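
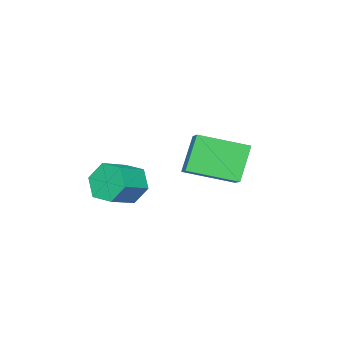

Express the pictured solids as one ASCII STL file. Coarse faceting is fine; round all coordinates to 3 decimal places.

solid 
facet normal -0.915 0.075 -0.397
outer loop
vertex -0.409 0.945 -4.106
vertex -0.751 0.448 -3.412
vertex -0.706 1.364 -3.342
endloop
endfacet
facet normal 0.243 0.887 -0.392
outer loop
vertex -0.409 0.945 -4.106
vertex -0.706 1.364 -3.342
vertex 0.753 0.85 -3.602
endloop
endfacet
facet normal 0.243 0.887 -0.392
outer loop
vertex 0.753 0.85 -3.602
vertex -0.706 1.364 -3.342
vertex 0.456 1.268 -2.839
endloop
endfacet
facet normal 0.915 -0.075 0.397
outer loop
vertex 0.753 0.85 -3.602
vertex 0.456 1.268 -2.839
vertex 0.411 0.352 -2.908
endloop
endfacet
facet normal -0.915 0.075 -0.397
outer loop
vertex -0.706 1.364 -3.342
vertex -0.751 0.448 -3.412
vertex -1.048 0.866 -2.648
endloop
endfacet
facet normal -0.157 0.837 0.523
outer loop
vertex -0.706 1.364 -3.342
vertex -1.048 0.866 -2.648
vertex 0.456 1.268 -2.839
endloop
endfacet
facet normal -0.158 0.838 0.522
outer loop
vertex 0.456 1.268 -2.839
vertex -1.048 0.866 -2.648
vertex 0.114 0.771 -2.145
endloop
endfacet
facet normal 0.915 -0.075 0.397
outer loop
vertex 0.456 1.268 -2.839
vertex 0.114 0.771 -2.145
vertex 0.411 0.352 -2.908
endloop
endfacet
facet normal -0.915 0.075 -0.397
outer loop
vertex -1.048 0.866 -2.648
vertex -0.751 0.448 -3.412
vertex -1.093 -0.05 -2.718
endloop
endfacet
facet normal -0.400 -0.050 0.915
outer loop
vertex -1.048 0.866 -2.648
vertex -1.093 -0.05 -2.718
vertex 0.114 0.771 -2.145
endloop
endfacet
facet normal -0.401 -0.049 0.915
outer loop
vertex 0.114 0.771 -2.145
vertex -1.093 -0.05 -2.718
vertex 0.069 -0.145 -2.214
endloop
endfacet
facet normal 0.915 -0.075 0.397
outer loop
vertex 0.114 0.771 -2.145
vertex 0.069 -0.145 -2.214
vertex 0.411 0.352 -2.908
endloop
endfacet
facet normal -0.915 0.075 -0.397
outer loop
vertex -1.093 -0.05 -2.718
vertex -0.751 0.448 -3.412
vertex -0.796 -0.468 -3.481
endloop
endfacet
facet normal -0.243 -0.888 0.392
outer loop
vertex -1.093 -0.05 -2.718
vertex -0.796 -0.468 -3.481
vertex 0.069 -0.145 -2.214
endloop
endfacet
facet normal -0.243 -0.887 0.392
outer loop
vertex 0.069 -0.145 -2.214
vertex -0.796 -0.468 -3.481
vertex 0.366 -0.564 -2.978
endloop
endfacet
facet normal 0.915 -0.075 0.397
outer loop
vertex 0.069 -0.145 -2.214
vertex 0.366 -0.564 -2.978
vertex 0.411 0.352 -2.908
endloop
endfacet
facet normal -0.915 0.075 -0.397
outer loop
vertex -0.796 -0.468 -3.481
vertex -0.751 0.448 -3.412
vertex -0.454 0.029 -4.175
endloop
endfacet
facet normal 0.157 -0.838 -0.523
outer loop
vertex -0.796 -0.468 -3.481
vertex -0.454 0.029 -4.175
vertex 0.366 -0.564 -2.978
endloop
endfacet
facet normal 0.158 -0.837 -0.523
outer loop
vertex 0.366 -0.564 -2.978
vertex -0.454 0.029 -4.175
vertex 0.708 -0.066 -3.672
endloop
endfacet
facet normal 0.915 -0.075 0.397
outer loop
vertex 0.366 -0.564 -2.978
vertex 0.708 -0.066 -3.672
vertex 0.411 0.352 -2.908
endloop
endfacet
facet normal -0.915 0.075 -0.397
outer loop
vertex -0.454 0.029 -4.175
vertex -0.751 0.448 -3.412
vertex -0.409 0.945 -4.106
endloop
endfacet
facet normal 0.400 0.049 -0.915
outer loop
vertex -0.454 0.029 -4.175
vertex -0.409 0.945 -4.106
vertex 0.708 -0.066 -3.672
endloop
endfacet
facet normal 0.401 0.050 -0.915
outer loop
vertex 0.708 -0.066 -3.672
vertex -0.409 0.945 -4.106
vertex 0.753 0.85 -3.602
endloop
endfacet
facet normal 0.915 -0.075 0.397
outer loop
vertex 0.708 -0.066 -3.672
vertex 0.753 0.85 -3.602
vertex 0.411 0.352 -2.908
endloop
endfacet
facet normal -0.593 0.758 -0.271
outer loop
vertex -5.395 2.232 -2.693
vertex -4.624 3.048 -2.099
vertex -4.47 2.429 -4.165
endloop
endfacet
facet normal -0.607 -0.642 -0.468
outer loop
vertex -3.236 0.852 -3.601
vertex -5.395 2.232 -2.693
vertex -4.47 2.429 -4.165
endloop
endfacet
facet normal -0.593 0.758 -0.271
outer loop
vertex -4.47 2.429 -4.165
vertex -4.624 3.048 -2.099
vertex -3.698 3.245 -3.572
endloop
endfacet
facet normal 0.528 0.112 -0.842
outer loop
vertex -3.698 3.245 -3.572
vertex -3.236 0.852 -3.601
vertex -4.47 2.429 -4.165
endloop
endfacet
facet normal -0.529 -0.113 0.841
outer loop
vertex -5.395 2.232 -2.693
vertex -3.39 1.471 -1.535
vertex -4.624 3.048 -2.099
endloop
endfacet
facet normal -0.607 -0.642 -0.468
outer loop
vertex -4.162 0.655 -2.128
vertex -5.395 2.232 -2.693
vertex -3.236 0.852 -3.601
endloop
endfacet
facet normal -0.528 -0.112 0.842
outer loop
vertex -4.162 0.655 -2.128
vertex -3.39 1.471 -1.535
vertex -5.395 2.232 -2.693
endloop
endfacet
facet normal 0.607 0.642 0.468
outer loop
vertex -4.624 3.048 -2.099
vertex -3.39 1.471 -1.535
vertex -3.698 3.245 -3.572
endloop
endfacet
facet normal 0.529 0.112 -0.841
outer loop
vertex -2.465 1.668 -3.007
vertex -3.236 0.852 -3.601
vertex -3.698 3.245 -3.572
endloop
endfacet
facet normal 0.607 0.642 0.468
outer loop
vertex -3.698 3.245 -3.572
vertex -3.39 1.471 -1.535
vertex -2.465 1.668 -3.007
endloop
endfacet
facet normal 0.593 -0.758 0.271
outer loop
vertex -2.465 1.668 -3.007
vertex -4.162 0.655 -2.128
vertex -3.236 0.852 -3.601
endloop
endfacet
facet normal 0.593 -0.758 0.271
outer loop
vertex -3.39 1.471 -1.535
vertex -4.162 0.655 -2.128
vertex -2.465 1.668 -3.007
endloop
endfacet

endsolid


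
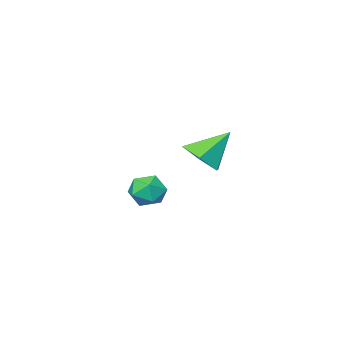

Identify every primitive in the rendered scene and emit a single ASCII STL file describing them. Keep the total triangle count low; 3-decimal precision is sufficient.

solid 
facet normal 0.633 -0.270 -0.725
outer loop
vertex -1.201 0.82 2.945
vertex -1.853 1.024 2.3
vertex -1.248 1.685 2.582
endloop
endfacet
facet normal 0.401 0.373 0.837
outer loop
vertex -1.201 0.82 2.945
vertex -1.248 1.685 2.582
vertex -2.867 1.456 3.46
endloop
endfacet
facet normal 0.633 -0.270 -0.726
outer loop
vertex -1.248 1.685 2.582
vertex -1.853 1.024 2.3
vertex -1.9 1.89 1.937
endloop
endfacet
facet normal 0.019 0.958 0.285
outer loop
vertex -1.248 1.685 2.582
vertex -1.9 1.89 1.937
vertex -2.867 1.456 3.46
endloop
endfacet
facet normal 0.634 -0.270 -0.725
outer loop
vertex -1.9 1.89 1.937
vertex -1.853 1.024 2.3
vertex -2.505 1.229 1.654
endloop
endfacet
facet normal -0.670 0.708 -0.223
outer loop
vertex -1.9 1.89 1.937
vertex -2.505 1.229 1.654
vertex -2.867 1.456 3.46
endloop
endfacet
facet normal 0.633 -0.270 -0.725
outer loop
vertex -2.505 1.229 1.654
vertex -1.853 1.024 2.3
vertex -2.459 0.363 2.017
endloop
endfacet
facet normal -0.976 -0.127 -0.180
outer loop
vertex -2.505 1.229 1.654
vertex -2.459 0.363 2.017
vertex -2.867 1.456 3.46
endloop
endfacet
facet normal 0.633 -0.270 -0.725
outer loop
vertex -2.459 0.363 2.017
vertex -1.853 1.024 2.3
vertex -1.807 0.158 2.663
endloop
endfacet
facet normal -0.593 -0.713 0.373
outer loop
vertex -2.459 0.363 2.017
vertex -1.807 0.158 2.663
vertex -2.867 1.456 3.46
endloop
endfacet
facet normal 0.633 -0.270 -0.725
outer loop
vertex -1.807 0.158 2.663
vertex -1.853 1.024 2.3
vertex -1.201 0.82 2.945
endloop
endfacet
facet normal 0.096 -0.463 0.881
outer loop
vertex -1.807 0.158 2.663
vertex -1.201 0.82 2.945
vertex -2.867 1.456 3.46
endloop
endfacet
facet normal -0.257 0.635 0.728
outer loop
vertex 1.785 3.84 2.441
vertex 1.861 3.302 2.937
vertex 2.435 3.729 2.767
endloop
endfacet
facet normal 0.070 0.979 0.194
outer loop
vertex 1.785 3.84 2.441
vertex 2.435 3.729 2.767
vertex 2.405 3.874 2.046
endloop
endfacet
facet normal -0.305 0.863 -0.404
outer loop
vertex 1.785 3.84 2.441
vertex 2.405 3.874 2.046
vertex 1.812 3.536 1.771
endloop
endfacet
facet normal -0.862 0.448 -0.238
outer loop
vertex 1.785 3.84 2.441
vertex 1.812 3.536 1.771
vertex 1.476 3.182 2.321
endloop
endfacet
facet normal -0.833 0.307 0.461
outer loop
vertex 1.785 3.84 2.441
vertex 1.476 3.182 2.321
vertex 1.861 3.302 2.937
endloop
endfacet
facet normal 0.716 0.690 0.109
outer loop
vertex 2.405 3.874 2.046
vertex 2.435 3.729 2.767
vertex 2.864 3.358 2.299
endloop
endfacet
facet normal 0.188 0.134 0.973
outer loop
vertex 2.435 3.729 2.767
vertex 1.861 3.302 2.937
vertex 2.528 3.004 2.849
endloop
endfacet
facet normal -0.742 -0.395 0.541
outer loop
vertex 1.861 3.302 2.937
vertex 1.476 3.182 2.321
vertex 1.935 2.666 2.574
endloop
endfacet
facet normal -0.789 -0.168 -0.590
outer loop
vertex 1.476 3.182 2.321
vertex 1.812 3.536 1.771
vertex 1.905 2.811 1.853
endloop
endfacet
facet normal 0.111 0.502 -0.857
outer loop
vertex 1.812 3.536 1.771
vertex 2.405 3.874 2.046
vertex 2.479 3.238 1.683
endloop
endfacet
facet normal 0.862 -0.448 0.238
outer loop
vertex 2.555 2.7 2.179
vertex 2.864 3.358 2.299
vertex 2.528 3.004 2.849
endloop
endfacet
facet normal 0.305 -0.863 0.404
outer loop
vertex 2.555 2.7 2.179
vertex 2.528 3.004 2.849
vertex 1.935 2.666 2.574
endloop
endfacet
facet normal -0.070 -0.979 -0.194
outer loop
vertex 2.555 2.7 2.179
vertex 1.935 2.666 2.574
vertex 1.905 2.811 1.853
endloop
endfacet
facet normal 0.257 -0.635 -0.728
outer loop
vertex 2.555 2.7 2.179
vertex 1.905 2.811 1.853
vertex 2.479 3.238 1.683
endloop
endfacet
facet normal 0.833 -0.307 -0.461
outer loop
vertex 2.555 2.7 2.179
vertex 2.479 3.238 1.683
vertex 2.864 3.358 2.299
endloop
endfacet
facet normal 0.789 0.168 0.590
outer loop
vertex 2.528 3.004 2.849
vertex 2.864 3.358 2.299
vertex 2.435 3.729 2.767
endloop
endfacet
facet normal -0.111 -0.502 0.857
outer loop
vertex 1.935 2.666 2.574
vertex 2.528 3.004 2.849
vertex 1.861 3.302 2.937
endloop
endfacet
facet normal -0.716 -0.690 -0.109
outer loop
vertex 1.905 2.811 1.853
vertex 1.935 2.666 2.574
vertex 1.476 3.182 2.321
endloop
endfacet
facet normal -0.188 -0.134 -0.973
outer loop
vertex 2.479 3.238 1.683
vertex 1.905 2.811 1.853
vertex 1.812 3.536 1.771
endloop
endfacet
facet normal 0.742 0.395 -0.541
outer loop
vertex 2.864 3.358 2.299
vertex 2.479 3.238 1.683
vertex 2.405 3.874 2.046
endloop
endfacet

endsolid


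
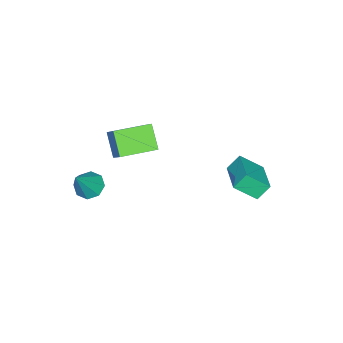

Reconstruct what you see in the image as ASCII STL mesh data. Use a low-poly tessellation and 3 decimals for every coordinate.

solid 
facet normal -0.494 0.424 0.759
outer loop
vertex -3.338 1.701 0.407
vertex -1.958 2.705 0.744
vertex -3.822 2.65 -0.439
endloop
endfacet
facet normal -0.793 -0.577 -0.194
outer loop
vertex -3.362 2.255 -1.144
vertex -3.338 1.701 0.407
vertex -3.822 2.65 -0.439
endloop
endfacet
facet normal -0.494 0.425 0.759
outer loop
vertex -3.822 2.65 -0.439
vertex -1.958 2.705 0.744
vertex -2.441 3.654 -0.102
endloop
endfacet
facet normal -0.355 0.697 -0.622
outer loop
vertex -2.441 3.654 -0.102
vertex -3.362 2.255 -1.144
vertex -3.822 2.65 -0.439
endloop
endfacet
facet normal 0.355 -0.697 0.623
outer loop
vertex -3.338 1.701 0.407
vertex -1.498 2.31 0.039
vertex -1.958 2.705 0.744
endloop
endfacet
facet normal -0.794 -0.577 -0.194
outer loop
vertex -2.879 1.306 -0.298
vertex -3.338 1.701 0.407
vertex -3.362 2.255 -1.144
endloop
endfacet
facet normal 0.355 -0.698 0.622
outer loop
vertex -2.879 1.306 -0.298
vertex -1.498 2.31 0.039
vertex -3.338 1.701 0.407
endloop
endfacet
facet normal 0.793 0.577 0.194
outer loop
vertex -1.958 2.705 0.744
vertex -1.498 2.31 0.039
vertex -2.441 3.654 -0.102
endloop
endfacet
facet normal -0.355 0.697 -0.622
outer loop
vertex -1.982 3.259 -0.807
vertex -3.362 2.255 -1.144
vertex -2.441 3.654 -0.102
endloop
endfacet
facet normal 0.794 0.577 0.193
outer loop
vertex -2.441 3.654 -0.102
vertex -1.498 2.31 0.039
vertex -1.982 3.259 -0.807
endloop
endfacet
facet normal 0.494 -0.425 -0.759
outer loop
vertex -1.982 3.259 -0.807
vertex -2.879 1.306 -0.298
vertex -3.362 2.255 -1.144
endloop
endfacet
facet normal 0.494 -0.425 -0.759
outer loop
vertex -1.498 2.31 0.039
vertex -2.879 1.306 -0.298
vertex -1.982 3.259 -0.807
endloop
endfacet
facet normal -0.487 -0.500 -0.716
outer loop
vertex 0.525 -2.801 3.435
vertex -0.687 -1.624 3.437
vertex 1.178 -2.127 2.52
endloop
endfacet
facet normal 0.718 -0.696 -0.001
outer loop
vertex 1.927 -1.356 3.623
vertex 0.525 -2.801 3.435
vertex 1.178 -2.127 2.52
endloop
endfacet
facet normal -0.487 -0.500 -0.716
outer loop
vertex 1.178 -2.127 2.52
vertex -0.687 -1.624 3.437
vertex -0.035 -0.95 2.523
endloop
endfacet
facet normal 0.498 0.515 -0.698
outer loop
vertex -0.035 -0.95 2.523
vertex 1.927 -1.356 3.623
vertex 1.178 -2.127 2.52
endloop
endfacet
facet normal -0.498 -0.514 0.698
outer loop
vertex 0.525 -2.801 3.435
vertex 0.062 -0.853 4.54
vertex -0.687 -1.624 3.437
endloop
endfacet
facet normal 0.718 -0.696 -0.001
outer loop
vertex 1.275 -2.03 4.537
vertex 0.525 -2.801 3.435
vertex 1.927 -1.356 3.623
endloop
endfacet
facet normal -0.497 -0.514 0.698
outer loop
vertex 1.275 -2.03 4.537
vertex 0.062 -0.853 4.54
vertex 0.525 -2.801 3.435
endloop
endfacet
facet normal -0.718 0.696 0.001
outer loop
vertex -0.687 -1.624 3.437
vertex 0.062 -0.853 4.54
vertex -0.035 -0.95 2.523
endloop
endfacet
facet normal 0.498 0.514 -0.698
outer loop
vertex 0.715 -0.179 3.625
vertex 1.927 -1.356 3.623
vertex -0.035 -0.95 2.523
endloop
endfacet
facet normal -0.718 0.697 0.001
outer loop
vertex -0.035 -0.95 2.523
vertex 0.062 -0.853 4.54
vertex 0.715 -0.179 3.625
endloop
endfacet
facet normal 0.487 0.500 0.716
outer loop
vertex 0.715 -0.179 3.625
vertex 1.275 -2.03 4.537
vertex 1.927 -1.356 3.623
endloop
endfacet
facet normal 0.487 0.500 0.716
outer loop
vertex 0.062 -0.853 4.54
vertex 1.275 -2.03 4.537
vertex 0.715 -0.179 3.625
endloop
endfacet
facet normal -0.565 0.029 -0.825
outer loop
vertex 2.962 -2.411 1.029
vertex 2.403 -2.635 1.404
vertex 2.675 -2.0 1.24
endloop
endfacet
facet normal 0.792 0.603 -0.098
outer loop
vertex 2.962 -2.411 1.029
vertex 2.675 -2.0 1.24
vertex 3.397 -2.685 2.856
endloop
endfacet
facet normal -0.564 0.029 -0.825
outer loop
vertex 2.675 -2.0 1.24
vertex 2.403 -2.635 1.404
vertex 2.228 -1.962 1.547
endloop
endfacet
facet normal 0.266 0.924 0.273
outer loop
vertex 2.675 -2.0 1.24
vertex 2.228 -1.962 1.547
vertex 3.397 -2.685 2.856
endloop
endfacet
facet normal -0.566 0.028 -0.824
outer loop
vertex 2.228 -1.962 1.547
vertex 2.403 -2.635 1.404
vertex 1.884 -2.318 1.771
endloop
endfacet
facet normal -0.298 0.698 0.651
outer loop
vertex 2.228 -1.962 1.547
vertex 1.884 -2.318 1.771
vertex 3.397 -2.685 2.856
endloop
endfacet
facet normal -0.566 0.028 -0.824
outer loop
vertex 1.884 -2.318 1.771
vertex 2.403 -2.635 1.404
vertex 1.844 -2.86 1.78
endloop
endfacet
facet normal -0.573 0.056 0.818
outer loop
vertex 1.884 -2.318 1.771
vertex 1.844 -2.86 1.78
vertex 3.397 -2.685 2.856
endloop
endfacet
facet normal -0.566 0.028 -0.824
outer loop
vertex 1.844 -2.86 1.78
vertex 2.403 -2.635 1.404
vertex 2.131 -3.27 1.569
endloop
endfacet
facet normal -0.396 -0.624 0.673
outer loop
vertex 1.844 -2.86 1.78
vertex 2.131 -3.27 1.569
vertex 3.397 -2.685 2.856
endloop
endfacet
facet normal -0.564 0.027 -0.825
outer loop
vertex 2.131 -3.27 1.569
vertex 2.403 -2.635 1.404
vertex 2.578 -3.308 1.262
endloop
endfacet
facet normal 0.128 -0.944 0.303
outer loop
vertex 2.131 -3.27 1.569
vertex 2.578 -3.308 1.262
vertex 3.397 -2.685 2.856
endloop
endfacet
facet normal -0.565 0.027 -0.825
outer loop
vertex 2.578 -3.308 1.262
vertex 2.403 -2.635 1.404
vertex 2.922 -2.952 1.038
endloop
endfacet
facet normal 0.693 -0.717 -0.076
outer loop
vertex 2.578 -3.308 1.262
vertex 2.922 -2.952 1.038
vertex 3.397 -2.685 2.856
endloop
endfacet
facet normal -0.565 0.028 -0.825
outer loop
vertex 2.922 -2.952 1.038
vertex 2.403 -2.635 1.404
vertex 2.962 -2.411 1.029
endloop
endfacet
facet normal 0.967 -0.076 -0.242
outer loop
vertex 2.922 -2.952 1.038
vertex 2.962 -2.411 1.029
vertex 3.397 -2.685 2.856
endloop
endfacet

endsolid


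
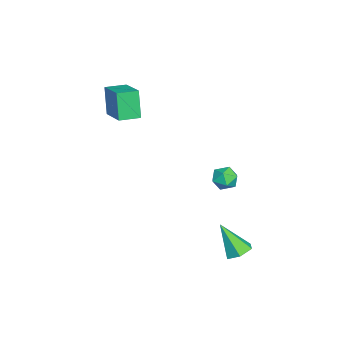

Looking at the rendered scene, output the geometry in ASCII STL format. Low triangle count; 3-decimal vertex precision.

solid 
facet normal 0.136 0.430 0.892
outer loop
vertex -2.637 3.887 -1.159
vertex -3.225 3.44 -0.854
vertex -2.472 3.173 -0.84
endloop
endfacet
facet normal 0.747 0.407 0.526
outer loop
vertex -2.637 3.887 -1.159
vertex -2.472 3.173 -0.84
vertex -2.117 3.398 -1.519
endloop
endfacet
facet normal 0.649 0.756 -0.089
outer loop
vertex -2.637 3.887 -1.159
vertex -2.117 3.398 -1.519
vertex -2.651 3.805 -1.953
endloop
endfacet
facet normal -0.025 0.994 -0.102
outer loop
vertex -2.637 3.887 -1.159
vertex -2.651 3.805 -1.953
vertex -3.336 3.83 -1.543
endloop
endfacet
facet normal -0.342 0.793 0.504
outer loop
vertex -2.637 3.887 -1.159
vertex -3.336 3.83 -1.543
vertex -3.225 3.44 -0.854
endloop
endfacet
facet normal 0.886 -0.276 0.372
outer loop
vertex -2.117 3.398 -1.519
vertex -2.472 3.173 -0.84
vertex -2.384 2.65 -1.437
endloop
endfacet
facet normal -0.103 -0.239 0.965
outer loop
vertex -2.472 3.173 -0.84
vertex -3.225 3.44 -0.854
vertex -3.069 2.675 -1.027
endloop
endfacet
facet normal -0.874 0.349 0.338
outer loop
vertex -3.225 3.44 -0.854
vertex -3.336 3.83 -1.543
vertex -3.603 3.082 -1.461
endloop
endfacet
facet normal -0.361 0.674 -0.644
outer loop
vertex -3.336 3.83 -1.543
vertex -2.651 3.805 -1.953
vertex -3.248 3.307 -2.14
endloop
endfacet
facet normal 0.727 0.289 -0.623
outer loop
vertex -2.651 3.805 -1.953
vertex -2.117 3.398 -1.519
vertex -2.495 3.04 -2.126
endloop
endfacet
facet normal 0.025 -0.994 0.102
outer loop
vertex -3.083 2.593 -1.821
vertex -2.384 2.65 -1.437
vertex -3.069 2.675 -1.027
endloop
endfacet
facet normal -0.649 -0.756 0.089
outer loop
vertex -3.083 2.593 -1.821
vertex -3.069 2.675 -1.027
vertex -3.603 3.082 -1.461
endloop
endfacet
facet normal -0.747 -0.407 -0.526
outer loop
vertex -3.083 2.593 -1.821
vertex -3.603 3.082 -1.461
vertex -3.248 3.307 -2.14
endloop
endfacet
facet normal -0.136 -0.430 -0.892
outer loop
vertex -3.083 2.593 -1.821
vertex -3.248 3.307 -2.14
vertex -2.495 3.04 -2.126
endloop
endfacet
facet normal 0.342 -0.793 -0.504
outer loop
vertex -3.083 2.593 -1.821
vertex -2.495 3.04 -2.126
vertex -2.384 2.65 -1.437
endloop
endfacet
facet normal 0.361 -0.674 0.644
outer loop
vertex -3.069 2.675 -1.027
vertex -2.384 2.65 -1.437
vertex -2.472 3.173 -0.84
endloop
endfacet
facet normal -0.727 -0.289 0.623
outer loop
vertex -3.603 3.082 -1.461
vertex -3.069 2.675 -1.027
vertex -3.225 3.44 -0.854
endloop
endfacet
facet normal -0.886 0.276 -0.372
outer loop
vertex -3.248 3.307 -2.14
vertex -3.603 3.082 -1.461
vertex -3.336 3.83 -1.543
endloop
endfacet
facet normal 0.103 0.239 -0.965
outer loop
vertex -2.495 3.04 -2.126
vertex -3.248 3.307 -2.14
vertex -2.651 3.805 -1.953
endloop
endfacet
facet normal 0.874 -0.349 -0.338
outer loop
vertex -2.384 2.65 -1.437
vertex -2.495 3.04 -2.126
vertex -2.117 3.398 -1.519
endloop
endfacet
facet normal -0.839 -0.432 -0.330
outer loop
vertex -3.699 -3.012 4.441
vertex -4.214 -1.963 4.376
vertex -3.143 -2.84 2.801
endloop
endfacet
facet normal 0.440 -0.896 0.055
outer loop
vertex -1.506 -1.997 3.444
vertex -3.699 -3.012 4.441
vertex -3.143 -2.84 2.801
endloop
endfacet
facet normal -0.839 -0.433 -0.330
outer loop
vertex -3.143 -2.84 2.801
vertex -4.214 -1.963 4.376
vertex -3.658 -1.792 2.736
endloop
endfacet
facet normal 0.319 0.099 -0.942
outer loop
vertex -3.658 -1.792 2.736
vertex -1.506 -1.997 3.444
vertex -3.143 -2.84 2.801
endloop
endfacet
facet normal -0.319 -0.098 0.942
outer loop
vertex -3.699 -3.012 4.441
vertex -2.577 -1.12 5.019
vertex -4.214 -1.963 4.376
endloop
endfacet
facet normal 0.440 -0.896 0.056
outer loop
vertex -2.062 -2.168 5.084
vertex -3.699 -3.012 4.441
vertex -1.506 -1.997 3.444
endloop
endfacet
facet normal -0.319 -0.099 0.942
outer loop
vertex -2.062 -2.168 5.084
vertex -2.577 -1.12 5.019
vertex -3.699 -3.012 4.441
endloop
endfacet
facet normal -0.440 0.896 -0.056
outer loop
vertex -4.214 -1.963 4.376
vertex -2.577 -1.12 5.019
vertex -3.658 -1.792 2.736
endloop
endfacet
facet normal 0.319 0.098 -0.942
outer loop
vertex -2.021 -0.948 3.379
vertex -1.506 -1.997 3.444
vertex -3.658 -1.792 2.736
endloop
endfacet
facet normal -0.440 0.896 -0.055
outer loop
vertex -3.658 -1.792 2.736
vertex -2.577 -1.12 5.019
vertex -2.021 -0.948 3.379
endloop
endfacet
facet normal 0.839 0.432 0.330
outer loop
vertex -2.021 -0.948 3.379
vertex -2.062 -2.168 5.084
vertex -1.506 -1.997 3.444
endloop
endfacet
facet normal 0.839 0.433 0.330
outer loop
vertex -2.577 -1.12 5.019
vertex -2.062 -2.168 5.084
vertex -2.021 -0.948 3.379
endloop
endfacet
facet normal 0.184 0.494 -0.850
outer loop
vertex 4.077 4.539 -2.083
vertex 3.348 4.43 -2.304
vertex 3.537 5.056 -1.899
endloop
endfacet
facet normal 0.592 0.361 0.721
outer loop
vertex 4.077 4.539 -2.083
vertex 3.537 5.056 -1.899
vertex 2.992 3.47 -0.656
endloop
endfacet
facet normal 0.184 0.494 -0.850
outer loop
vertex 3.537 5.056 -1.899
vertex 3.348 4.43 -2.304
vertex 2.808 4.947 -2.12
endloop
endfacet
facet normal -0.308 0.650 0.695
outer loop
vertex 3.537 5.056 -1.899
vertex 2.808 4.947 -2.12
vertex 2.992 3.47 -0.656
endloop
endfacet
facet normal 0.183 0.494 -0.850
outer loop
vertex 2.808 4.947 -2.12
vertex 3.348 4.43 -2.304
vertex 2.618 4.32 -2.525
endloop
endfacet
facet normal -0.959 0.129 0.251
outer loop
vertex 2.808 4.947 -2.12
vertex 2.618 4.32 -2.525
vertex 2.992 3.47 -0.656
endloop
endfacet
facet normal 0.183 0.495 -0.850
outer loop
vertex 2.618 4.32 -2.525
vertex 3.348 4.43 -2.304
vertex 3.158 3.803 -2.71
endloop
endfacet
facet normal -0.711 -0.683 -0.168
outer loop
vertex 2.618 4.32 -2.525
vertex 3.158 3.803 -2.71
vertex 2.992 3.47 -0.656
endloop
endfacet
facet normal 0.183 0.495 -0.850
outer loop
vertex 3.158 3.803 -2.71
vertex 3.348 4.43 -2.304
vertex 3.888 3.913 -2.489
endloop
endfacet
facet normal 0.189 -0.972 -0.142
outer loop
vertex 3.158 3.803 -2.71
vertex 3.888 3.913 -2.489
vertex 2.992 3.47 -0.656
endloop
endfacet
facet normal 0.183 0.495 -0.849
outer loop
vertex 3.888 3.913 -2.489
vertex 3.348 4.43 -2.304
vertex 4.077 4.539 -2.083
endloop
endfacet
facet normal 0.841 -0.450 0.302
outer loop
vertex 3.888 3.913 -2.489
vertex 4.077 4.539 -2.083
vertex 2.992 3.47 -0.656
endloop
endfacet

endsolid


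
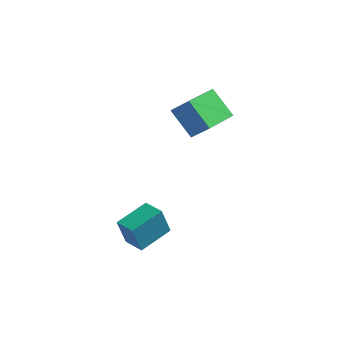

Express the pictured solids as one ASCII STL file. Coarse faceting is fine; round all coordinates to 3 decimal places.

solid 
facet normal -0.858 0.498 -0.122
outer loop
vertex 1.269 -2.123 -0.93
vertex 2.11 -0.568 -0.497
vertex 1.614 -1.894 -2.424
endloop
endfacet
facet normal -0.462 -0.854 -0.238
outer loop
vertex 2.61 -2.472 -2.283
vertex 1.269 -2.123 -0.93
vertex 1.614 -1.894 -2.424
endloop
endfacet
facet normal -0.858 0.498 -0.122
outer loop
vertex 1.614 -1.894 -2.424
vertex 2.11 -0.568 -0.497
vertex 2.455 -0.339 -1.991
endloop
endfacet
facet normal 0.222 0.148 -0.964
outer loop
vertex 2.455 -0.339 -1.991
vertex 2.61 -2.472 -2.283
vertex 1.614 -1.894 -2.424
endloop
endfacet
facet normal -0.222 -0.148 0.964
outer loop
vertex 1.269 -2.123 -0.93
vertex 3.106 -1.146 -0.356
vertex 2.11 -0.568 -0.497
endloop
endfacet
facet normal -0.462 -0.854 -0.238
outer loop
vertex 2.265 -2.701 -0.789
vertex 1.269 -2.123 -0.93
vertex 2.61 -2.472 -2.283
endloop
endfacet
facet normal -0.222 -0.148 0.964
outer loop
vertex 2.265 -2.701 -0.789
vertex 3.106 -1.146 -0.356
vertex 1.269 -2.123 -0.93
endloop
endfacet
facet normal 0.462 0.854 0.238
outer loop
vertex 2.11 -0.568 -0.497
vertex 3.106 -1.146 -0.356
vertex 2.455 -0.339 -1.991
endloop
endfacet
facet normal 0.222 0.148 -0.964
outer loop
vertex 3.451 -0.917 -1.85
vertex 2.61 -2.472 -2.283
vertex 2.455 -0.339 -1.991
endloop
endfacet
facet normal 0.462 0.854 0.238
outer loop
vertex 2.455 -0.339 -1.991
vertex 3.106 -1.146 -0.356
vertex 3.451 -0.917 -1.85
endloop
endfacet
facet normal 0.858 -0.498 0.122
outer loop
vertex 3.451 -0.917 -1.85
vertex 2.265 -2.701 -0.789
vertex 2.61 -2.472 -2.283
endloop
endfacet
facet normal 0.858 -0.498 0.122
outer loop
vertex 3.106 -1.146 -0.356
vertex 2.265 -2.701 -0.789
vertex 3.451 -0.917 -1.85
endloop
endfacet
facet normal -0.708 0.034 -0.706
outer loop
vertex 1.991 3.103 3.45
vertex 2.478 5.15 3.059
vertex 3.215 2.573 2.197
endloop
endfacet
facet normal -0.227 -0.957 0.183
outer loop
vertex 4.142 2.53 3.121
vertex 1.991 3.103 3.45
vertex 3.215 2.573 2.197
endloop
endfacet
facet normal -0.708 0.033 -0.705
outer loop
vertex 3.215 2.573 2.197
vertex 2.478 5.15 3.059
vertex 3.701 4.62 1.806
endloop
endfacet
facet normal 0.669 -0.290 -0.685
outer loop
vertex 3.701 4.62 1.806
vertex 4.142 2.53 3.121
vertex 3.215 2.573 2.197
endloop
endfacet
facet normal -0.669 0.290 0.685
outer loop
vertex 1.991 3.103 3.45
vertex 3.405 5.107 3.983
vertex 2.478 5.15 3.059
endloop
endfacet
facet normal -0.227 -0.957 0.183
outer loop
vertex 2.919 3.06 4.374
vertex 1.991 3.103 3.45
vertex 4.142 2.53 3.121
endloop
endfacet
facet normal -0.669 0.290 0.685
outer loop
vertex 2.919 3.06 4.374
vertex 3.405 5.107 3.983
vertex 1.991 3.103 3.45
endloop
endfacet
facet normal 0.227 0.957 -0.183
outer loop
vertex 2.478 5.15 3.059
vertex 3.405 5.107 3.983
vertex 3.701 4.62 1.806
endloop
endfacet
facet normal 0.669 -0.290 -0.685
outer loop
vertex 4.629 4.577 2.73
vertex 4.142 2.53 3.121
vertex 3.701 4.62 1.806
endloop
endfacet
facet normal 0.227 0.957 -0.183
outer loop
vertex 3.701 4.62 1.806
vertex 3.405 5.107 3.983
vertex 4.629 4.577 2.73
endloop
endfacet
facet normal 0.708 -0.034 0.705
outer loop
vertex 4.629 4.577 2.73
vertex 2.919 3.06 4.374
vertex 4.142 2.53 3.121
endloop
endfacet
facet normal 0.708 -0.033 0.706
outer loop
vertex 3.405 5.107 3.983
vertex 2.919 3.06 4.374
vertex 4.629 4.577 2.73
endloop
endfacet

endsolid


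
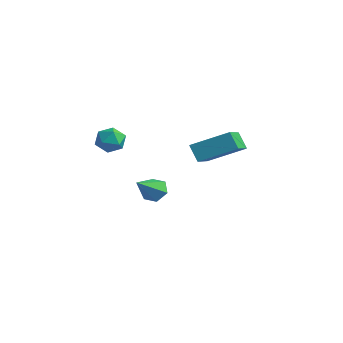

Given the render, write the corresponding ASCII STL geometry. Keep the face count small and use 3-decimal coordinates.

solid 
facet normal -0.168 0.774 -0.611
outer loop
vertex -2.391 1.046 -3.225
vertex -2.824 1.302 -2.782
vertex -2.176 1.467 -2.751
endloop
endfacet
facet normal 0.933 -0.336 -0.125
outer loop
vertex -2.391 1.046 -3.225
vertex -2.176 1.467 -2.751
vertex -2.556 0.058 -1.798
endloop
endfacet
facet normal -0.168 0.773 -0.612
outer loop
vertex -2.176 1.467 -2.751
vertex -2.824 1.302 -2.782
vertex -2.609 1.724 -2.308
endloop
endfacet
facet normal 0.758 0.213 0.617
outer loop
vertex -2.176 1.467 -2.751
vertex -2.609 1.724 -2.308
vertex -2.556 0.058 -1.798
endloop
endfacet
facet normal -0.167 0.773 -0.612
outer loop
vertex -2.609 1.724 -2.308
vertex -2.824 1.302 -2.782
vertex -3.257 1.559 -2.34
endloop
endfacet
facet normal -0.120 0.287 0.950
outer loop
vertex -2.609 1.724 -2.308
vertex -3.257 1.559 -2.34
vertex -2.556 0.058 -1.798
endloop
endfacet
facet normal -0.165 0.774 -0.612
outer loop
vertex -3.257 1.559 -2.34
vertex -2.824 1.302 -2.782
vertex -3.473 1.138 -2.814
endloop
endfacet
facet normal -0.820 -0.188 0.541
outer loop
vertex -3.257 1.559 -2.34
vertex -3.473 1.138 -2.814
vertex -2.556 0.058 -1.798
endloop
endfacet
facet normal -0.166 0.774 -0.611
outer loop
vertex -3.473 1.138 -2.814
vertex -2.824 1.302 -2.782
vertex -3.04 0.881 -3.257
endloop
endfacet
facet normal -0.644 -0.737 -0.202
outer loop
vertex -3.473 1.138 -2.814
vertex -3.04 0.881 -3.257
vertex -2.556 0.058 -1.798
endloop
endfacet
facet normal -0.167 0.774 -0.610
outer loop
vertex -3.04 0.881 -3.257
vertex -2.824 1.302 -2.782
vertex -2.391 1.046 -3.225
endloop
endfacet
facet normal 0.233 -0.812 -0.535
outer loop
vertex -3.04 0.881 -3.257
vertex -2.391 1.046 -3.225
vertex -2.556 0.058 -1.798
endloop
endfacet
facet normal -0.545 0.731 -0.412
outer loop
vertex 0.12 1.235 1.035
vertex 1.189 2.45 1.777
vertex 0.653 1.217 0.298
endloop
endfacet
facet normal -0.600 -0.682 -0.417
outer loop
vertex 1.851 -0.39 1.203
vertex 0.12 1.235 1.035
vertex 0.653 1.217 0.298
endloop
endfacet
facet normal -0.545 0.730 -0.411
outer loop
vertex 0.653 1.217 0.298
vertex 1.189 2.45 1.777
vertex 1.721 2.432 1.04
endloop
endfacet
facet normal 0.586 -0.020 -0.810
outer loop
vertex 1.721 2.432 1.04
vertex 1.851 -0.39 1.203
vertex 0.653 1.217 0.298
endloop
endfacet
facet normal -0.585 0.020 0.811
outer loop
vertex 0.12 1.235 1.035
vertex 2.387 0.843 2.682
vertex 1.189 2.45 1.777
endloop
endfacet
facet normal -0.600 -0.683 -0.417
outer loop
vertex 1.319 -0.372 1.94
vertex 0.12 1.235 1.035
vertex 1.851 -0.39 1.203
endloop
endfacet
facet normal -0.585 0.020 0.810
outer loop
vertex 1.319 -0.372 1.94
vertex 2.387 0.843 2.682
vertex 0.12 1.235 1.035
endloop
endfacet
facet normal 0.601 0.682 0.417
outer loop
vertex 1.189 2.45 1.777
vertex 2.387 0.843 2.682
vertex 1.721 2.432 1.04
endloop
endfacet
facet normal 0.585 -0.020 -0.811
outer loop
vertex 2.92 0.825 1.945
vertex 1.851 -0.39 1.203
vertex 1.721 2.432 1.04
endloop
endfacet
facet normal 0.600 0.683 0.417
outer loop
vertex 1.721 2.432 1.04
vertex 2.387 0.843 2.682
vertex 2.92 0.825 1.945
endloop
endfacet
facet normal 0.545 -0.731 0.411
outer loop
vertex 2.92 0.825 1.945
vertex 1.319 -0.372 1.94
vertex 1.851 -0.39 1.203
endloop
endfacet
facet normal 0.545 -0.730 0.412
outer loop
vertex 2.387 0.843 2.682
vertex 1.319 -0.372 1.94
vertex 2.92 0.825 1.945
endloop
endfacet
facet normal -0.066 0.924 0.376
outer loop
vertex -3.604 -0.026 0.546
vertex -3.633 -0.305 1.226
vertex -2.983 -0.136 0.925
endloop
endfacet
facet normal 0.306 0.923 -0.234
outer loop
vertex -3.604 -0.026 0.546
vertex -2.983 -0.136 0.925
vertex -3.013 -0.307 0.21
endloop
endfacet
facet normal -0.112 0.656 -0.746
outer loop
vertex -3.604 -0.026 0.546
vertex -3.013 -0.307 0.21
vertex -3.681 -0.582 0.069
endloop
endfacet
facet normal -0.743 0.492 -0.454
outer loop
vertex -3.604 -0.026 0.546
vertex -3.681 -0.582 0.069
vertex -4.064 -0.581 0.697
endloop
endfacet
facet normal -0.715 0.657 0.239
outer loop
vertex -3.604 -0.026 0.546
vertex -4.064 -0.581 0.697
vertex -3.633 -0.305 1.226
endloop
endfacet
facet normal 0.862 0.484 -0.152
outer loop
vertex -3.013 -0.307 0.21
vertex -2.983 -0.136 0.925
vertex -2.676 -0.759 0.683
endloop
endfacet
facet normal 0.260 0.486 0.834
outer loop
vertex -2.983 -0.136 0.925
vertex -3.633 -0.305 1.226
vertex -3.059 -0.758 1.311
endloop
endfacet
facet normal -0.788 0.055 0.613
outer loop
vertex -3.633 -0.305 1.226
vertex -4.064 -0.581 0.697
vertex -3.727 -1.033 1.17
endloop
endfacet
facet normal -0.834 -0.214 -0.508
outer loop
vertex -4.064 -0.581 0.697
vertex -3.681 -0.582 0.069
vertex -3.757 -1.204 0.455
endloop
endfacet
facet normal 0.186 0.051 -0.981
outer loop
vertex -3.681 -0.582 0.069
vertex -3.013 -0.307 0.21
vertex -3.107 -1.035 0.154
endloop
endfacet
facet normal 0.743 -0.492 0.454
outer loop
vertex -3.136 -1.314 0.834
vertex -2.676 -0.759 0.683
vertex -3.059 -0.758 1.311
endloop
endfacet
facet normal 0.112 -0.656 0.746
outer loop
vertex -3.136 -1.314 0.834
vertex -3.059 -0.758 1.311
vertex -3.727 -1.033 1.17
endloop
endfacet
facet normal -0.306 -0.923 0.234
outer loop
vertex -3.136 -1.314 0.834
vertex -3.727 -1.033 1.17
vertex -3.757 -1.204 0.455
endloop
endfacet
facet normal 0.066 -0.924 -0.376
outer loop
vertex -3.136 -1.314 0.834
vertex -3.757 -1.204 0.455
vertex -3.107 -1.035 0.154
endloop
endfacet
facet normal 0.715 -0.657 -0.239
outer loop
vertex -3.136 -1.314 0.834
vertex -3.107 -1.035 0.154
vertex -2.676 -0.759 0.683
endloop
endfacet
facet normal 0.834 0.214 0.508
outer loop
vertex -3.059 -0.758 1.311
vertex -2.676 -0.759 0.683
vertex -2.983 -0.136 0.925
endloop
endfacet
facet normal -0.186 -0.051 0.981
outer loop
vertex -3.727 -1.033 1.17
vertex -3.059 -0.758 1.311
vertex -3.633 -0.305 1.226
endloop
endfacet
facet normal -0.862 -0.484 0.152
outer loop
vertex -3.757 -1.204 0.455
vertex -3.727 -1.033 1.17
vertex -4.064 -0.581 0.697
endloop
endfacet
facet normal -0.260 -0.486 -0.834
outer loop
vertex -3.107 -1.035 0.154
vertex -3.757 -1.204 0.455
vertex -3.681 -0.582 0.069
endloop
endfacet
facet normal 0.788 -0.055 -0.613
outer loop
vertex -2.676 -0.759 0.683
vertex -3.107 -1.035 0.154
vertex -3.013 -0.307 0.21
endloop
endfacet

endsolid


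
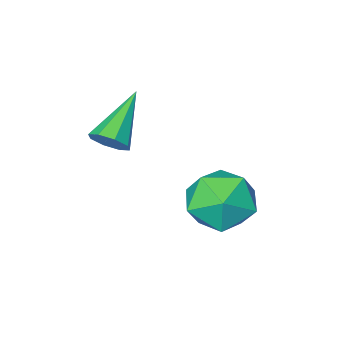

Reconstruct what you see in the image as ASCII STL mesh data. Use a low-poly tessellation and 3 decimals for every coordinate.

solid 
facet normal -0.222 0.791 0.571
outer loop
vertex 1.512 2.246 1.904
vertex 1.5 1.536 2.883
vertex 2.527 2.074 2.538
endloop
endfacet
facet normal 0.164 0.986 0.005
outer loop
vertex 1.512 2.246 1.904
vertex 2.527 2.074 2.538
vertex 2.562 2.074 1.33
endloop
endfacet
facet normal -0.190 0.790 -0.583
outer loop
vertex 1.512 2.246 1.904
vertex 2.562 2.074 1.33
vertex 1.557 1.535 0.927
endloop
endfacet
facet normal -0.795 0.472 -0.380
outer loop
vertex 1.512 2.246 1.904
vertex 1.557 1.535 0.927
vertex 0.901 1.203 1.887
endloop
endfacet
facet normal -0.816 0.473 0.333
outer loop
vertex 1.512 2.246 1.904
vertex 0.901 1.203 1.887
vertex 1.5 1.536 2.883
endloop
endfacet
facet normal 0.780 0.625 0.023
outer loop
vertex 2.562 2.074 1.33
vertex 2.527 2.074 2.538
vertex 3.199 1.257 1.953
endloop
endfacet
facet normal 0.154 0.309 0.939
outer loop
vertex 2.527 2.074 2.538
vertex 1.5 1.536 2.883
vertex 2.543 0.925 2.913
endloop
endfacet
facet normal -0.807 -0.206 0.554
outer loop
vertex 1.5 1.536 2.883
vertex 0.901 1.203 1.887
vertex 1.538 0.386 2.51
endloop
endfacet
facet normal -0.773 -0.206 -0.600
outer loop
vertex 0.901 1.203 1.887
vertex 1.557 1.535 0.927
vertex 1.573 0.386 1.302
endloop
endfacet
facet normal 0.207 0.308 -0.929
outer loop
vertex 1.557 1.535 0.927
vertex 2.562 2.074 1.33
vertex 2.6 0.924 0.957
endloop
endfacet
facet normal 0.795 -0.472 0.380
outer loop
vertex 2.588 0.214 1.936
vertex 3.199 1.257 1.953
vertex 2.543 0.925 2.913
endloop
endfacet
facet normal 0.190 -0.790 0.583
outer loop
vertex 2.588 0.214 1.936
vertex 2.543 0.925 2.913
vertex 1.538 0.386 2.51
endloop
endfacet
facet normal -0.164 -0.986 -0.005
outer loop
vertex 2.588 0.214 1.936
vertex 1.538 0.386 2.51
vertex 1.573 0.386 1.302
endloop
endfacet
facet normal 0.222 -0.791 -0.571
outer loop
vertex 2.588 0.214 1.936
vertex 1.573 0.386 1.302
vertex 2.6 0.924 0.957
endloop
endfacet
facet normal 0.816 -0.473 -0.333
outer loop
vertex 2.588 0.214 1.936
vertex 2.6 0.924 0.957
vertex 3.199 1.257 1.953
endloop
endfacet
facet normal 0.773 0.206 0.600
outer loop
vertex 2.543 0.925 2.913
vertex 3.199 1.257 1.953
vertex 2.527 2.074 2.538
endloop
endfacet
facet normal -0.207 -0.308 0.929
outer loop
vertex 1.538 0.386 2.51
vertex 2.543 0.925 2.913
vertex 1.5 1.536 2.883
endloop
endfacet
facet normal -0.780 -0.625 -0.023
outer loop
vertex 1.573 0.386 1.302
vertex 1.538 0.386 2.51
vertex 0.901 1.203 1.887
endloop
endfacet
facet normal -0.154 -0.309 -0.939
outer loop
vertex 2.6 0.924 0.957
vertex 1.573 0.386 1.302
vertex 1.557 1.535 0.927
endloop
endfacet
facet normal 0.807 0.206 -0.554
outer loop
vertex 3.199 1.257 1.953
vertex 2.6 0.924 0.957
vertex 2.562 2.074 1.33
endloop
endfacet
facet normal 0.690 0.423 -0.587
outer loop
vertex 4.515 -2.034 3.662
vertex 4.037 -1.677 3.357
vertex 4.432 -1.582 3.89
endloop
endfacet
facet normal 0.476 -0.325 0.817
outer loop
vertex 4.515 -2.034 3.662
vertex 4.432 -1.582 3.89
vertex 2.623 -2.543 4.563
endloop
endfacet
facet normal 0.691 0.422 -0.587
outer loop
vertex 4.432 -1.582 3.89
vertex 4.037 -1.677 3.357
vertex 4.118 -1.185 3.806
endloop
endfacet
facet normal 0.170 0.331 0.928
outer loop
vertex 4.432 -1.582 3.89
vertex 4.118 -1.185 3.806
vertex 2.623 -2.543 4.563
endloop
endfacet
facet normal 0.690 0.423 -0.588
outer loop
vertex 4.118 -1.185 3.806
vertex 4.037 -1.677 3.357
vertex 3.756 -1.077 3.459
endloop
endfacet
facet normal -0.355 0.722 0.594
outer loop
vertex 4.118 -1.185 3.806
vertex 3.756 -1.077 3.459
vertex 2.623 -2.543 4.563
endloop
endfacet
facet normal 0.690 0.423 -0.588
outer loop
vertex 3.756 -1.077 3.459
vertex 4.037 -1.677 3.357
vertex 3.559 -1.32 3.053
endloop
endfacet
facet normal -0.787 0.617 0.012
outer loop
vertex 3.756 -1.077 3.459
vertex 3.559 -1.32 3.053
vertex 2.623 -2.543 4.563
endloop
endfacet
facet normal 0.690 0.423 -0.588
outer loop
vertex 3.559 -1.32 3.053
vertex 4.037 -1.677 3.357
vertex 3.642 -1.772 2.825
endloop
endfacet
facet normal -0.875 0.080 -0.477
outer loop
vertex 3.559 -1.32 3.053
vertex 3.642 -1.772 2.825
vertex 2.623 -2.543 4.563
endloop
endfacet
facet normal 0.690 0.422 -0.588
outer loop
vertex 3.642 -1.772 2.825
vertex 4.037 -1.677 3.357
vertex 3.956 -2.168 2.909
endloop
endfacet
facet normal -0.568 -0.575 -0.588
outer loop
vertex 3.642 -1.772 2.825
vertex 3.956 -2.168 2.909
vertex 2.623 -2.543 4.563
endloop
endfacet
facet normal 0.690 0.423 -0.588
outer loop
vertex 3.956 -2.168 2.909
vertex 4.037 -1.677 3.357
vertex 4.318 -2.276 3.256
endloop
endfacet
facet normal -0.044 -0.966 -0.255
outer loop
vertex 3.956 -2.168 2.909
vertex 4.318 -2.276 3.256
vertex 2.623 -2.543 4.563
endloop
endfacet
facet normal 0.690 0.423 -0.587
outer loop
vertex 4.318 -2.276 3.256
vertex 4.037 -1.677 3.357
vertex 4.515 -2.034 3.662
endloop
endfacet
facet normal 0.387 -0.862 0.326
outer loop
vertex 4.318 -2.276 3.256
vertex 4.515 -2.034 3.662
vertex 2.623 -2.543 4.563
endloop
endfacet

endsolid


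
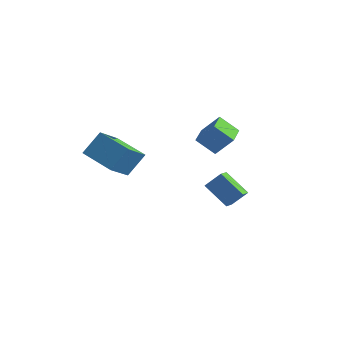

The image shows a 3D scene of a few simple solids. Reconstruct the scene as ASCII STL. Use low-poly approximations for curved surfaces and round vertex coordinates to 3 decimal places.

solid 
facet normal -0.658 -0.365 0.659
outer loop
vertex 0.422 2.94 2.391
vertex -0.313 4.361 2.445
vertex -0.527 2.495 1.196
endloop
endfacet
facet normal 0.459 -0.888 -0.034
outer loop
vertex 0.453 3.039 0.215
vertex 0.422 2.94 2.391
vertex -0.527 2.495 1.196
endloop
endfacet
facet normal -0.658 -0.365 0.659
outer loop
vertex -0.527 2.495 1.196
vertex -0.313 4.361 2.445
vertex -1.262 3.915 1.25
endloop
endfacet
facet normal -0.597 -0.280 -0.752
outer loop
vertex -1.262 3.915 1.25
vertex 0.453 3.039 0.215
vertex -0.527 2.495 1.196
endloop
endfacet
facet normal 0.597 0.280 0.752
outer loop
vertex 0.422 2.94 2.391
vertex 0.667 4.905 1.464
vertex -0.313 4.361 2.445
endloop
endfacet
facet normal 0.460 -0.887 -0.034
outer loop
vertex 1.402 3.485 1.41
vertex 0.422 2.94 2.391
vertex 0.453 3.039 0.215
endloop
endfacet
facet normal 0.597 0.280 0.752
outer loop
vertex 1.402 3.485 1.41
vertex 0.667 4.905 1.464
vertex 0.422 2.94 2.391
endloop
endfacet
facet normal -0.459 0.888 0.033
outer loop
vertex -0.313 4.361 2.445
vertex 0.667 4.905 1.464
vertex -1.262 3.915 1.25
endloop
endfacet
facet normal -0.597 -0.280 -0.752
outer loop
vertex -0.282 4.46 0.269
vertex 0.453 3.039 0.215
vertex -1.262 3.915 1.25
endloop
endfacet
facet normal -0.459 0.888 0.034
outer loop
vertex -1.262 3.915 1.25
vertex 0.667 4.905 1.464
vertex -0.282 4.46 0.269
endloop
endfacet
facet normal 0.658 0.365 -0.659
outer loop
vertex -0.282 4.46 0.269
vertex 1.402 3.485 1.41
vertex 0.453 3.039 0.215
endloop
endfacet
facet normal 0.658 0.366 -0.659
outer loop
vertex 0.667 4.905 1.464
vertex 1.402 3.485 1.41
vertex -0.282 4.46 0.269
endloop
endfacet
facet normal -0.783 -0.049 0.620
outer loop
vertex 1.416 2.344 -0.802
vertex 1.172 3.142 -1.047
vertex 0.688 1.827 -1.761
endloop
endfacet
facet normal 0.280 -0.918 0.282
outer loop
vertex 2.168 1.918 -2.933
vertex 1.416 2.344 -0.802
vertex 0.688 1.827 -1.761
endloop
endfacet
facet normal -0.783 -0.049 0.620
outer loop
vertex 0.688 1.827 -1.761
vertex 1.172 3.142 -1.047
vertex 0.444 2.626 -2.006
endloop
endfacet
facet normal -0.556 -0.394 -0.732
outer loop
vertex 0.444 2.626 -2.006
vertex 2.168 1.918 -2.933
vertex 0.688 1.827 -1.761
endloop
endfacet
facet normal 0.555 0.395 0.732
outer loop
vertex 1.416 2.344 -0.802
vertex 2.652 3.233 -2.219
vertex 1.172 3.142 -1.047
endloop
endfacet
facet normal 0.279 -0.918 0.282
outer loop
vertex 2.896 2.434 -1.974
vertex 1.416 2.344 -0.802
vertex 2.168 1.918 -2.933
endloop
endfacet
facet normal 0.556 0.394 0.732
outer loop
vertex 2.896 2.434 -1.974
vertex 2.652 3.233 -2.219
vertex 1.416 2.344 -0.802
endloop
endfacet
facet normal -0.280 0.918 -0.282
outer loop
vertex 1.172 3.142 -1.047
vertex 2.652 3.233 -2.219
vertex 0.444 2.626 -2.006
endloop
endfacet
facet normal -0.556 -0.395 -0.732
outer loop
vertex 1.924 2.716 -3.178
vertex 2.168 1.918 -2.933
vertex 0.444 2.626 -2.006
endloop
endfacet
facet normal -0.280 0.918 -0.283
outer loop
vertex 0.444 2.626 -2.006
vertex 2.652 3.233 -2.219
vertex 1.924 2.716 -3.178
endloop
endfacet
facet normal 0.783 0.049 -0.620
outer loop
vertex 1.924 2.716 -3.178
vertex 2.896 2.434 -1.974
vertex 2.168 1.918 -2.933
endloop
endfacet
facet normal 0.783 0.049 -0.620
outer loop
vertex 2.652 3.233 -2.219
vertex 2.896 2.434 -1.974
vertex 1.924 2.716 -3.178
endloop
endfacet
facet normal -0.962 0.047 0.270
outer loop
vertex -2.454 -3.227 3.236
vertex -2.677 -1.615 2.161
vertex -2.878 -4.181 1.895
endloop
endfacet
facet normal 0.115 -0.826 0.552
outer loop
vertex -0.763 -4.285 1.299
vertex -2.454 -3.227 3.236
vertex -2.878 -4.181 1.895
endloop
endfacet
facet normal -0.961 0.047 0.271
outer loop
vertex -2.878 -4.181 1.895
vertex -2.677 -1.615 2.161
vertex -3.102 -2.57 0.819
endloop
endfacet
facet normal -0.250 -0.562 -0.789
outer loop
vertex -3.102 -2.57 0.819
vertex -0.763 -4.285 1.299
vertex -2.878 -4.181 1.895
endloop
endfacet
facet normal 0.250 0.561 0.789
outer loop
vertex -2.454 -3.227 3.236
vertex -0.562 -1.719 1.565
vertex -2.677 -1.615 2.161
endloop
endfacet
facet normal 0.115 -0.826 0.552
outer loop
vertex -0.338 -3.33 2.641
vertex -2.454 -3.227 3.236
vertex -0.763 -4.285 1.299
endloop
endfacet
facet normal 0.249 0.562 0.789
outer loop
vertex -0.338 -3.33 2.641
vertex -0.562 -1.719 1.565
vertex -2.454 -3.227 3.236
endloop
endfacet
facet normal -0.115 0.826 -0.552
outer loop
vertex -2.677 -1.615 2.161
vertex -0.562 -1.719 1.565
vertex -3.102 -2.57 0.819
endloop
endfacet
facet normal -0.249 -0.561 -0.789
outer loop
vertex -0.986 -2.673 0.224
vertex -0.763 -4.285 1.299
vertex -3.102 -2.57 0.819
endloop
endfacet
facet normal -0.115 0.826 -0.551
outer loop
vertex -3.102 -2.57 0.819
vertex -0.562 -1.719 1.565
vertex -0.986 -2.673 0.224
endloop
endfacet
facet normal 0.961 -0.048 -0.271
outer loop
vertex -0.986 -2.673 0.224
vertex -0.338 -3.33 2.641
vertex -0.763 -4.285 1.299
endloop
endfacet
facet normal 0.962 -0.047 -0.271
outer loop
vertex -0.562 -1.719 1.565
vertex -0.338 -3.33 2.641
vertex -0.986 -2.673 0.224
endloop
endfacet

endsolid


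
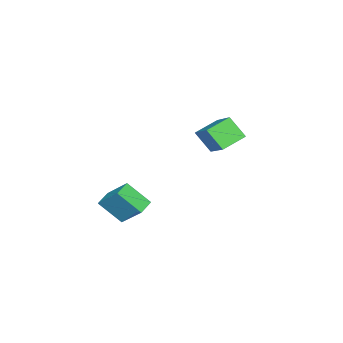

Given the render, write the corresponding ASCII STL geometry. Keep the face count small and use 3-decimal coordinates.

solid 
facet normal -0.575 -0.591 -0.566
outer loop
vertex 1.046 2.294 2.342
vertex 0.025 2.858 2.791
vertex 1.1 3.13 1.414
endloop
endfacet
facet normal 0.817 -0.451 -0.359
outer loop
vertex 2.335 4.402 2.629
vertex 1.046 2.294 2.342
vertex 1.1 3.13 1.414
endloop
endfacet
facet normal -0.574 -0.592 -0.565
outer loop
vertex 1.1 3.13 1.414
vertex 0.025 2.858 2.791
vertex 0.078 3.693 1.862
endloop
endfacet
facet normal 0.043 0.668 -0.743
outer loop
vertex 0.078 3.693 1.862
vertex 2.335 4.402 2.629
vertex 1.1 3.13 1.414
endloop
endfacet
facet normal -0.042 -0.668 0.743
outer loop
vertex 1.046 2.294 2.342
vertex 1.26 4.13 4.006
vertex 0.025 2.858 2.791
endloop
endfacet
facet normal 0.817 -0.451 -0.359
outer loop
vertex 2.282 3.567 3.558
vertex 1.046 2.294 2.342
vertex 2.335 4.402 2.629
endloop
endfacet
facet normal -0.043 -0.668 0.743
outer loop
vertex 2.282 3.567 3.558
vertex 1.26 4.13 4.006
vertex 1.046 2.294 2.342
endloop
endfacet
facet normal -0.817 0.451 0.359
outer loop
vertex 0.025 2.858 2.791
vertex 1.26 4.13 4.006
vertex 0.078 3.693 1.862
endloop
endfacet
facet normal 0.042 0.668 -0.743
outer loop
vertex 1.314 4.966 3.078
vertex 2.335 4.402 2.629
vertex 0.078 3.693 1.862
endloop
endfacet
facet normal -0.817 0.451 0.359
outer loop
vertex 0.078 3.693 1.862
vertex 1.26 4.13 4.006
vertex 1.314 4.966 3.078
endloop
endfacet
facet normal 0.575 0.592 0.565
outer loop
vertex 1.314 4.966 3.078
vertex 2.282 3.567 3.558
vertex 2.335 4.402 2.629
endloop
endfacet
facet normal 0.574 0.591 0.566
outer loop
vertex 1.26 4.13 4.006
vertex 2.282 3.567 3.558
vertex 1.314 4.966 3.078
endloop
endfacet
facet normal -0.978 -0.012 0.210
outer loop
vertex 2.269 -1.543 -2.218
vertex 2.516 -0.35 -1.004
vertex 2.033 -0.44 -3.253
endloop
endfacet
facet normal -0.144 -0.693 -0.706
outer loop
vertex 2.884 -0.43 -3.436
vertex 2.269 -1.543 -2.218
vertex 2.033 -0.44 -3.253
endloop
endfacet
facet normal -0.978 -0.012 0.210
outer loop
vertex 2.033 -0.44 -3.253
vertex 2.516 -0.35 -1.004
vertex 2.28 0.752 -2.039
endloop
endfacet
facet normal -0.154 0.721 -0.676
outer loop
vertex 2.28 0.752 -2.039
vertex 2.884 -0.43 -3.436
vertex 2.033 -0.44 -3.253
endloop
endfacet
facet normal 0.154 -0.720 0.676
outer loop
vertex 2.269 -1.543 -2.218
vertex 3.367 -0.34 -1.187
vertex 2.516 -0.35 -1.004
endloop
endfacet
facet normal -0.143 -0.694 -0.706
outer loop
vertex 3.12 -1.532 -2.401
vertex 2.269 -1.543 -2.218
vertex 2.884 -0.43 -3.436
endloop
endfacet
facet normal 0.155 -0.721 0.676
outer loop
vertex 3.12 -1.532 -2.401
vertex 3.367 -0.34 -1.187
vertex 2.269 -1.543 -2.218
endloop
endfacet
facet normal 0.144 0.694 0.706
outer loop
vertex 2.516 -0.35 -1.004
vertex 3.367 -0.34 -1.187
vertex 2.28 0.752 -2.039
endloop
endfacet
facet normal -0.155 0.720 -0.676
outer loop
vertex 3.131 0.763 -2.222
vertex 2.884 -0.43 -3.436
vertex 2.28 0.752 -2.039
endloop
endfacet
facet normal 0.143 0.693 0.706
outer loop
vertex 2.28 0.752 -2.039
vertex 3.367 -0.34 -1.187
vertex 3.131 0.763 -2.222
endloop
endfacet
facet normal 0.978 0.012 -0.210
outer loop
vertex 3.131 0.763 -2.222
vertex 3.12 -1.532 -2.401
vertex 2.884 -0.43 -3.436
endloop
endfacet
facet normal 0.978 0.012 -0.210
outer loop
vertex 3.367 -0.34 -1.187
vertex 3.12 -1.532 -2.401
vertex 3.131 0.763 -2.222
endloop
endfacet

endsolid


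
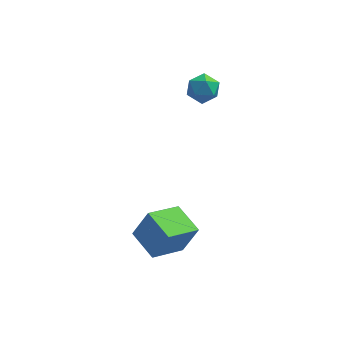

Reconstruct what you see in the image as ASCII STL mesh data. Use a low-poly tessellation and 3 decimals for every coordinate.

solid 
facet normal -0.570 0.798 0.195
outer loop
vertex -0.114 -0.812 -1.814
vertex 1.043 0.176 -2.478
vertex -0.732 -0.942 -3.086
endloop
endfacet
facet normal -0.697 -0.595 0.400
outer loop
vertex 0.077 -2.076 -3.362
vertex -0.114 -0.812 -1.814
vertex -0.732 -0.942 -3.086
endloop
endfacet
facet normal -0.570 0.799 0.195
outer loop
vertex -0.732 -0.942 -3.086
vertex 1.043 0.176 -2.478
vertex 0.425 0.045 -3.75
endloop
endfacet
facet normal -0.435 -0.092 -0.896
outer loop
vertex 0.425 0.045 -3.75
vertex 0.077 -2.076 -3.362
vertex -0.732 -0.942 -3.086
endloop
endfacet
facet normal 0.435 0.092 0.896
outer loop
vertex -0.114 -0.812 -1.814
vertex 1.852 -0.958 -2.754
vertex 1.043 0.176 -2.478
endloop
endfacet
facet normal -0.697 -0.595 0.400
outer loop
vertex 0.695 -1.945 -2.09
vertex -0.114 -0.812 -1.814
vertex 0.077 -2.076 -3.362
endloop
endfacet
facet normal 0.435 0.092 0.896
outer loop
vertex 0.695 -1.945 -2.09
vertex 1.852 -0.958 -2.754
vertex -0.114 -0.812 -1.814
endloop
endfacet
facet normal 0.697 0.595 -0.400
outer loop
vertex 1.043 0.176 -2.478
vertex 1.852 -0.958 -2.754
vertex 0.425 0.045 -3.75
endloop
endfacet
facet normal -0.435 -0.092 -0.896
outer loop
vertex 1.234 -1.088 -4.026
vertex 0.077 -2.076 -3.362
vertex 0.425 0.045 -3.75
endloop
endfacet
facet normal 0.697 0.595 -0.400
outer loop
vertex 0.425 0.045 -3.75
vertex 1.852 -0.958 -2.754
vertex 1.234 -1.088 -4.026
endloop
endfacet
facet normal 0.570 -0.798 -0.195
outer loop
vertex 1.234 -1.088 -4.026
vertex 0.695 -1.945 -2.09
vertex 0.077 -2.076 -3.362
endloop
endfacet
facet normal 0.569 -0.799 -0.195
outer loop
vertex 1.852 -0.958 -2.754
vertex 0.695 -1.945 -2.09
vertex 1.234 -1.088 -4.026
endloop
endfacet
facet normal -0.245 0.244 0.938
outer loop
vertex 1.997 4.057 2.334
vertex 1.406 3.603 2.298
vertex 2.063 3.342 2.537
endloop
endfacet
facet normal 0.461 0.282 0.842
outer loop
vertex 1.997 4.057 2.334
vertex 2.063 3.342 2.537
vertex 2.601 3.667 2.134
endloop
endfacet
facet normal 0.586 0.746 0.315
outer loop
vertex 1.997 4.057 2.334
vertex 2.601 3.667 2.134
vertex 2.276 4.129 1.645
endloop
endfacet
facet normal -0.042 0.995 0.087
outer loop
vertex 1.997 4.057 2.334
vertex 2.276 4.129 1.645
vertex 1.537 4.089 1.747
endloop
endfacet
facet normal -0.555 0.685 0.472
outer loop
vertex 1.997 4.057 2.334
vertex 1.537 4.089 1.747
vertex 1.406 3.603 2.298
endloop
endfacet
facet normal 0.689 -0.361 0.628
outer loop
vertex 2.601 3.667 2.134
vertex 2.063 3.342 2.537
vertex 2.383 2.971 1.973
endloop
endfacet
facet normal -0.453 -0.421 0.786
outer loop
vertex 2.063 3.342 2.537
vertex 1.406 3.603 2.298
vertex 1.644 2.931 2.075
endloop
endfacet
facet normal -0.956 0.292 0.031
outer loop
vertex 1.406 3.603 2.298
vertex 1.537 4.089 1.747
vertex 1.319 3.393 1.586
endloop
endfacet
facet normal -0.125 0.795 -0.594
outer loop
vertex 1.537 4.089 1.747
vertex 2.276 4.129 1.645
vertex 1.857 3.718 1.183
endloop
endfacet
facet normal 0.893 0.391 -0.224
outer loop
vertex 2.276 4.129 1.645
vertex 2.601 3.667 2.134
vertex 2.514 3.457 1.422
endloop
endfacet
facet normal 0.042 -0.995 -0.087
outer loop
vertex 1.923 3.003 1.386
vertex 2.383 2.971 1.973
vertex 1.644 2.931 2.075
endloop
endfacet
facet normal -0.586 -0.746 -0.315
outer loop
vertex 1.923 3.003 1.386
vertex 1.644 2.931 2.075
vertex 1.319 3.393 1.586
endloop
endfacet
facet normal -0.461 -0.282 -0.842
outer loop
vertex 1.923 3.003 1.386
vertex 1.319 3.393 1.586
vertex 1.857 3.718 1.183
endloop
endfacet
facet normal 0.245 -0.244 -0.938
outer loop
vertex 1.923 3.003 1.386
vertex 1.857 3.718 1.183
vertex 2.514 3.457 1.422
endloop
endfacet
facet normal 0.555 -0.685 -0.472
outer loop
vertex 1.923 3.003 1.386
vertex 2.514 3.457 1.422
vertex 2.383 2.971 1.973
endloop
endfacet
facet normal 0.125 -0.795 0.594
outer loop
vertex 1.644 2.931 2.075
vertex 2.383 2.971 1.973
vertex 2.063 3.342 2.537
endloop
endfacet
facet normal -0.893 -0.391 0.224
outer loop
vertex 1.319 3.393 1.586
vertex 1.644 2.931 2.075
vertex 1.406 3.603 2.298
endloop
endfacet
facet normal -0.689 0.361 -0.628
outer loop
vertex 1.857 3.718 1.183
vertex 1.319 3.393 1.586
vertex 1.537 4.089 1.747
endloop
endfacet
facet normal 0.453 0.421 -0.786
outer loop
vertex 2.514 3.457 1.422
vertex 1.857 3.718 1.183
vertex 2.276 4.129 1.645
endloop
endfacet
facet normal 0.956 -0.292 -0.031
outer loop
vertex 2.383 2.971 1.973
vertex 2.514 3.457 1.422
vertex 2.601 3.667 2.134
endloop
endfacet

endsolid


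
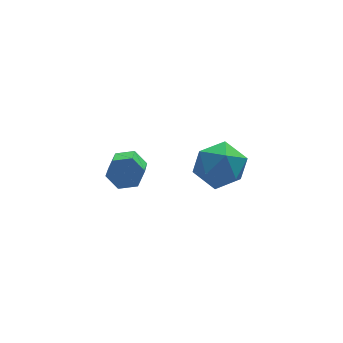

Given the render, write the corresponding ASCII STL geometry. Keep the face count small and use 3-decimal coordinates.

solid 
facet normal 0.295 0.829 -0.475
outer loop
vertex -3.24 0.44 0.331
vertex -3.482 0.279 -0.1
vertex -3.737 0.569 0.248
endloop
endfacet
facet normal -0.015 0.501 0.865
outer loop
vertex -3.24 0.44 0.331
vertex -3.737 0.569 0.248
vertex -3.537 -0.398 0.811
endloop
endfacet
facet normal -0.015 0.501 0.865
outer loop
vertex -3.537 -0.398 0.811
vertex -3.737 0.569 0.248
vertex -4.034 -0.269 0.728
endloop
endfacet
facet normal -0.295 -0.829 0.475
outer loop
vertex -3.537 -0.398 0.811
vertex -4.034 -0.269 0.728
vertex -3.778 -0.559 0.38
endloop
endfacet
facet normal 0.293 0.829 -0.476
outer loop
vertex -3.737 0.569 0.248
vertex -3.482 0.279 -0.1
vertex -3.979 0.407 -0.183
endloop
endfacet
facet normal -0.835 0.465 0.294
outer loop
vertex -3.737 0.569 0.248
vertex -3.979 0.407 -0.183
vertex -4.034 -0.269 0.728
endloop
endfacet
facet normal -0.836 0.463 0.293
outer loop
vertex -4.034 -0.269 0.728
vertex -3.979 0.407 -0.183
vertex -4.275 -0.431 0.297
endloop
endfacet
facet normal -0.293 -0.829 0.476
outer loop
vertex -4.034 -0.269 0.728
vertex -4.275 -0.431 0.297
vertex -3.778 -0.559 0.38
endloop
endfacet
facet normal 0.293 0.830 -0.474
outer loop
vertex -3.979 0.407 -0.183
vertex -3.482 0.279 -0.1
vertex -3.723 0.118 -0.531
endloop
endfacet
facet normal -0.820 -0.038 -0.572
outer loop
vertex -3.979 0.407 -0.183
vertex -3.723 0.118 -0.531
vertex -4.275 -0.431 0.297
endloop
endfacet
facet normal -0.820 -0.036 -0.571
outer loop
vertex -4.275 -0.431 0.297
vertex -3.723 0.118 -0.531
vertex -4.02 -0.72 -0.051
endloop
endfacet
facet normal -0.293 -0.830 0.475
outer loop
vertex -4.275 -0.431 0.297
vertex -4.02 -0.72 -0.051
vertex -3.778 -0.559 0.38
endloop
endfacet
facet normal 0.295 0.829 -0.475
outer loop
vertex -3.723 0.118 -0.531
vertex -3.482 0.279 -0.1
vertex -3.226 -0.011 -0.448
endloop
endfacet
facet normal 0.015 -0.501 -0.865
outer loop
vertex -3.723 0.118 -0.531
vertex -3.226 -0.011 -0.448
vertex -4.02 -0.72 -0.051
endloop
endfacet
facet normal 0.015 -0.501 -0.865
outer loop
vertex -4.02 -0.72 -0.051
vertex -3.226 -0.011 -0.448
vertex -3.523 -0.849 0.032
endloop
endfacet
facet normal -0.295 -0.829 0.475
outer loop
vertex -4.02 -0.72 -0.051
vertex -3.523 -0.849 0.032
vertex -3.778 -0.559 0.38
endloop
endfacet
facet normal 0.293 0.829 -0.476
outer loop
vertex -3.226 -0.011 -0.448
vertex -3.482 0.279 -0.1
vertex -2.985 0.151 -0.017
endloop
endfacet
facet normal 0.836 -0.464 -0.293
outer loop
vertex -3.226 -0.011 -0.448
vertex -2.985 0.151 -0.017
vertex -3.523 -0.849 0.032
endloop
endfacet
facet normal 0.835 -0.464 -0.295
outer loop
vertex -3.523 -0.849 0.032
vertex -2.985 0.151 -0.017
vertex -3.281 -0.687 0.463
endloop
endfacet
facet normal -0.293 -0.829 0.476
outer loop
vertex -3.523 -0.849 0.032
vertex -3.281 -0.687 0.463
vertex -3.778 -0.559 0.38
endloop
endfacet
facet normal 0.293 0.830 -0.475
outer loop
vertex -2.985 0.151 -0.017
vertex -3.482 0.279 -0.1
vertex -3.24 0.44 0.331
endloop
endfacet
facet normal 0.820 0.037 0.570
outer loop
vertex -2.985 0.151 -0.017
vertex -3.24 0.44 0.331
vertex -3.281 -0.687 0.463
endloop
endfacet
facet normal 0.819 0.037 0.572
outer loop
vertex -3.281 -0.687 0.463
vertex -3.24 0.44 0.331
vertex -3.537 -0.398 0.811
endloop
endfacet
facet normal -0.293 -0.830 0.474
outer loop
vertex -3.281 -0.687 0.463
vertex -3.537 -0.398 0.811
vertex -3.778 -0.559 0.38
endloop
endfacet
facet normal -0.558 -0.339 0.757
outer loop
vertex -1.007 1.785 -1.391
vertex -1.059 1.024 -1.77
vertex -0.423 1.187 -1.228
endloop
endfacet
facet normal -0.105 0.165 0.981
outer loop
vertex -1.007 1.785 -1.391
vertex -0.423 1.187 -1.228
vertex -0.183 1.996 -1.338
endloop
endfacet
facet normal -0.233 0.759 0.608
outer loop
vertex -1.007 1.785 -1.391
vertex -0.183 1.996 -1.338
vertex -0.671 2.335 -1.949
endloop
endfacet
facet normal -0.767 0.624 0.153
outer loop
vertex -1.007 1.785 -1.391
vertex -0.671 2.335 -1.949
vertex -1.213 1.734 -2.215
endloop
endfacet
facet normal -0.968 -0.056 0.245
outer loop
vertex -1.007 1.785 -1.391
vertex -1.213 1.734 -2.215
vertex -1.059 1.024 -1.77
endloop
endfacet
facet normal 0.558 -0.053 0.828
outer loop
vertex -0.183 1.996 -1.338
vertex -0.423 1.187 -1.228
vertex 0.273 1.366 -1.685
endloop
endfacet
facet normal -0.177 -0.866 0.468
outer loop
vertex -0.423 1.187 -1.228
vertex -1.059 1.024 -1.77
vertex -0.269 0.765 -1.951
endloop
endfacet
facet normal -0.839 -0.408 -0.361
outer loop
vertex -1.059 1.024 -1.77
vertex -1.213 1.734 -2.215
vertex -0.757 1.104 -2.562
endloop
endfacet
facet normal -0.513 0.689 -0.512
outer loop
vertex -1.213 1.734 -2.215
vertex -0.671 2.335 -1.949
vertex -0.517 1.913 -2.672
endloop
endfacet
facet normal 0.350 0.909 0.225
outer loop
vertex -0.671 2.335 -1.949
vertex -0.183 1.996 -1.338
vertex 0.119 2.076 -2.13
endloop
endfacet
facet normal 0.767 -0.624 -0.153
outer loop
vertex 0.067 1.315 -2.509
vertex 0.273 1.366 -1.685
vertex -0.269 0.765 -1.951
endloop
endfacet
facet normal 0.233 -0.759 -0.608
outer loop
vertex 0.067 1.315 -2.509
vertex -0.269 0.765 -1.951
vertex -0.757 1.104 -2.562
endloop
endfacet
facet normal 0.105 -0.165 -0.981
outer loop
vertex 0.067 1.315 -2.509
vertex -0.757 1.104 -2.562
vertex -0.517 1.913 -2.672
endloop
endfacet
facet normal 0.558 0.339 -0.757
outer loop
vertex 0.067 1.315 -2.509
vertex -0.517 1.913 -2.672
vertex 0.119 2.076 -2.13
endloop
endfacet
facet normal 0.968 0.056 -0.245
outer loop
vertex 0.067 1.315 -2.509
vertex 0.119 2.076 -2.13
vertex 0.273 1.366 -1.685
endloop
endfacet
facet normal 0.513 -0.689 0.512
outer loop
vertex -0.269 0.765 -1.951
vertex 0.273 1.366 -1.685
vertex -0.423 1.187 -1.228
endloop
endfacet
facet normal -0.350 -0.909 -0.225
outer loop
vertex -0.757 1.104 -2.562
vertex -0.269 0.765 -1.951
vertex -1.059 1.024 -1.77
endloop
endfacet
facet normal -0.558 0.053 -0.828
outer loop
vertex -0.517 1.913 -2.672
vertex -0.757 1.104 -2.562
vertex -1.213 1.734 -2.215
endloop
endfacet
facet normal 0.177 0.866 -0.468
outer loop
vertex 0.119 2.076 -2.13
vertex -0.517 1.913 -2.672
vertex -0.671 2.335 -1.949
endloop
endfacet
facet normal 0.839 0.408 0.361
outer loop
vertex 0.273 1.366 -1.685
vertex 0.119 2.076 -2.13
vertex -0.183 1.996 -1.338
endloop
endfacet

endsolid


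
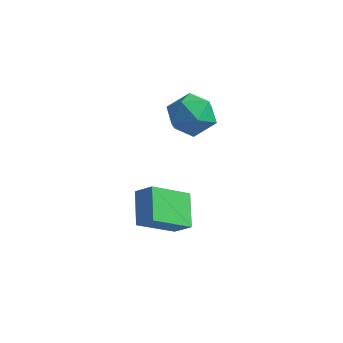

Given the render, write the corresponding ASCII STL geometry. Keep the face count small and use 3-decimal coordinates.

solid 
facet normal -0.486 0.683 0.545
outer loop
vertex -1.154 -0.938 -1.737
vertex -0.472 0.286 -2.664
vertex -1.789 -0.976 -2.255
endloop
endfacet
facet normal -0.406 -0.728 0.552
outer loop
vertex -1.128 -1.906 -2.996
vertex -1.154 -0.938 -1.737
vertex -1.789 -0.976 -2.255
endloop
endfacet
facet normal -0.486 0.684 0.545
outer loop
vertex -1.789 -0.976 -2.255
vertex -0.472 0.286 -2.664
vertex -1.106 0.248 -3.182
endloop
endfacet
facet normal -0.774 -0.047 -0.632
outer loop
vertex -1.106 0.248 -3.182
vertex -1.128 -1.906 -2.996
vertex -1.789 -0.976 -2.255
endloop
endfacet
facet normal 0.774 0.047 0.631
outer loop
vertex -1.154 -0.938 -1.737
vertex 0.189 -0.644 -3.405
vertex -0.472 0.286 -2.664
endloop
endfacet
facet normal -0.407 -0.728 0.551
outer loop
vertex -0.494 -1.868 -2.478
vertex -1.154 -0.938 -1.737
vertex -1.128 -1.906 -2.996
endloop
endfacet
facet normal 0.774 0.046 0.631
outer loop
vertex -0.494 -1.868 -2.478
vertex 0.189 -0.644 -3.405
vertex -1.154 -0.938 -1.737
endloop
endfacet
facet normal 0.407 0.728 -0.551
outer loop
vertex -0.472 0.286 -2.664
vertex 0.189 -0.644 -3.405
vertex -1.106 0.248 -3.182
endloop
endfacet
facet normal -0.774 -0.047 -0.631
outer loop
vertex -0.446 -0.682 -3.923
vertex -1.128 -1.906 -2.996
vertex -1.106 0.248 -3.182
endloop
endfacet
facet normal 0.407 0.728 -0.552
outer loop
vertex -1.106 0.248 -3.182
vertex 0.189 -0.644 -3.405
vertex -0.446 -0.682 -3.923
endloop
endfacet
facet normal 0.486 -0.683 -0.545
outer loop
vertex -0.446 -0.682 -3.923
vertex -0.494 -1.868 -2.478
vertex -1.128 -1.906 -2.996
endloop
endfacet
facet normal 0.485 -0.684 -0.545
outer loop
vertex 0.189 -0.644 -3.405
vertex -0.494 -1.868 -2.478
vertex -0.446 -0.682 -3.923
endloop
endfacet
facet normal -0.380 0.919 0.107
outer loop
vertex -1.449 1.502 0.396
vertex -1.265 1.473 1.303
vertex -0.633 1.803 0.713
endloop
endfacet
facet normal -0.096 0.834 -0.544
outer loop
vertex -1.449 1.502 0.396
vertex -0.633 1.803 0.713
vertex -0.67 1.295 -0.059
endloop
endfacet
facet normal -0.426 0.285 -0.859
outer loop
vertex -1.449 1.502 0.396
vertex -0.67 1.295 -0.059
vertex -1.326 0.652 0.053
endloop
endfacet
facet normal -0.914 0.031 -0.404
outer loop
vertex -1.449 1.502 0.396
vertex -1.326 0.652 0.053
vertex -1.694 0.762 0.895
endloop
endfacet
facet normal -0.885 0.423 0.193
outer loop
vertex -1.449 1.502 0.396
vertex -1.694 0.762 0.895
vertex -1.265 1.473 1.303
endloop
endfacet
facet normal 0.591 0.660 -0.463
outer loop
vertex -0.67 1.295 -0.059
vertex -0.633 1.803 0.713
vertex -0.006 1.138 0.565
endloop
endfacet
facet normal 0.133 0.798 0.588
outer loop
vertex -0.633 1.803 0.713
vertex -1.265 1.473 1.303
vertex -0.374 1.248 1.407
endloop
endfacet
facet normal -0.685 -0.004 0.728
outer loop
vertex -1.265 1.473 1.303
vertex -1.694 0.762 0.895
vertex -1.03 0.605 1.519
endloop
endfacet
facet normal -0.733 -0.638 -0.237
outer loop
vertex -1.694 0.762 0.895
vertex -1.326 0.652 0.053
vertex -1.067 0.097 0.747
endloop
endfacet
facet normal 0.056 -0.227 -0.972
outer loop
vertex -1.326 0.652 0.053
vertex -0.67 1.295 -0.059
vertex -0.435 0.427 0.157
endloop
endfacet
facet normal 0.914 -0.031 0.404
outer loop
vertex -0.251 0.398 1.064
vertex -0.006 1.138 0.565
vertex -0.374 1.248 1.407
endloop
endfacet
facet normal 0.426 -0.285 0.859
outer loop
vertex -0.251 0.398 1.064
vertex -0.374 1.248 1.407
vertex -1.03 0.605 1.519
endloop
endfacet
facet normal 0.096 -0.834 0.544
outer loop
vertex -0.251 0.398 1.064
vertex -1.03 0.605 1.519
vertex -1.067 0.097 0.747
endloop
endfacet
facet normal 0.380 -0.919 -0.107
outer loop
vertex -0.251 0.398 1.064
vertex -1.067 0.097 0.747
vertex -0.435 0.427 0.157
endloop
endfacet
facet normal 0.885 -0.423 -0.193
outer loop
vertex -0.251 0.398 1.064
vertex -0.435 0.427 0.157
vertex -0.006 1.138 0.565
endloop
endfacet
facet normal 0.733 0.638 0.237
outer loop
vertex -0.374 1.248 1.407
vertex -0.006 1.138 0.565
vertex -0.633 1.803 0.713
endloop
endfacet
facet normal -0.056 0.227 0.972
outer loop
vertex -1.03 0.605 1.519
vertex -0.374 1.248 1.407
vertex -1.265 1.473 1.303
endloop
endfacet
facet normal -0.591 -0.660 0.463
outer loop
vertex -1.067 0.097 0.747
vertex -1.03 0.605 1.519
vertex -1.694 0.762 0.895
endloop
endfacet
facet normal -0.133 -0.798 -0.588
outer loop
vertex -0.435 0.427 0.157
vertex -1.067 0.097 0.747
vertex -1.326 0.652 0.053
endloop
endfacet
facet normal 0.685 0.004 -0.728
outer loop
vertex -0.006 1.138 0.565
vertex -0.435 0.427 0.157
vertex -0.67 1.295 -0.059
endloop
endfacet

endsolid


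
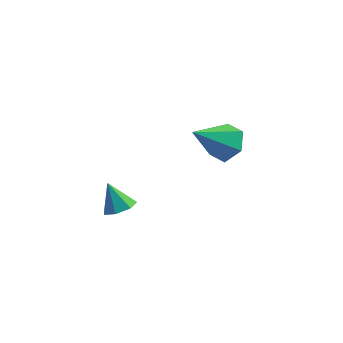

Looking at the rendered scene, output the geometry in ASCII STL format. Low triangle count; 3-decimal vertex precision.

solid 
facet normal 0.438 -0.270 -0.857
outer loop
vertex -2.506 -1.88 -0.541
vertex -3.114 -2.14 -0.77
vertex -2.861 -1.492 -0.845
endloop
endfacet
facet normal 0.414 0.765 0.493
outer loop
vertex -2.506 -1.88 -0.541
vertex -2.861 -1.492 -0.845
vertex -3.666 -1.8 0.31
endloop
endfacet
facet normal 0.440 -0.271 -0.856
outer loop
vertex -2.861 -1.492 -0.845
vertex -3.114 -2.14 -0.77
vertex -3.406 -1.593 -1.093
endloop
endfacet
facet normal -0.226 0.969 0.101
outer loop
vertex -2.861 -1.492 -0.845
vertex -3.406 -1.593 -1.093
vertex -3.666 -1.8 0.31
endloop
endfacet
facet normal 0.438 -0.272 -0.857
outer loop
vertex -3.406 -1.593 -1.093
vertex -3.114 -2.14 -0.77
vertex -3.732 -2.106 -1.097
endloop
endfacet
facet normal -0.841 0.535 -0.077
outer loop
vertex -3.406 -1.593 -1.093
vertex -3.732 -2.106 -1.097
vertex -3.666 -1.8 0.31
endloop
endfacet
facet normal 0.439 -0.270 -0.857
outer loop
vertex -3.732 -2.106 -1.097
vertex -3.114 -2.14 -0.77
vertex -3.591 -2.645 -0.855
endloop
endfacet
facet normal -0.973 -0.213 0.092
outer loop
vertex -3.732 -2.106 -1.097
vertex -3.591 -2.645 -0.855
vertex -3.666 -1.8 0.31
endloop
endfacet
facet normal 0.439 -0.271 -0.857
outer loop
vertex -3.591 -2.645 -0.855
vertex -3.114 -2.14 -0.77
vertex -3.092 -2.804 -0.549
endloop
endfacet
facet normal -0.519 -0.707 0.480
outer loop
vertex -3.591 -2.645 -0.855
vertex -3.092 -2.804 -0.549
vertex -3.666 -1.8 0.31
endloop
endfacet
facet normal 0.438 -0.271 -0.857
outer loop
vertex -3.092 -2.804 -0.549
vertex -3.114 -2.14 -0.77
vertex -2.608 -2.464 -0.409
endloop
endfacet
facet normal 0.177 -0.579 0.796
outer loop
vertex -3.092 -2.804 -0.549
vertex -2.608 -2.464 -0.409
vertex -3.666 -1.8 0.31
endloop
endfacet
facet normal 0.438 -0.270 -0.857
outer loop
vertex -2.608 -2.464 -0.409
vertex -3.114 -2.14 -0.77
vertex -2.506 -1.88 -0.541
endloop
endfacet
facet normal 0.593 0.078 0.801
outer loop
vertex -2.608 -2.464 -0.409
vertex -2.506 -1.88 -0.541
vertex -3.666 -1.8 0.31
endloop
endfacet
facet normal 0.556 0.514 -0.653
outer loop
vertex 0.588 3.105 0.107
vertex -0.041 2.915 -0.579
vertex -0.139 3.696 -0.047
endloop
endfacet
facet normal 0.096 0.359 0.928
outer loop
vertex 0.588 3.105 0.107
vertex -0.139 3.696 -0.047
vertex -1.199 1.845 0.779
endloop
endfacet
facet normal 0.556 0.515 -0.653
outer loop
vertex -0.139 3.696 -0.047
vertex -0.041 2.915 -0.579
vertex -0.769 3.506 -0.733
endloop
endfacet
facet normal -0.671 0.587 0.454
outer loop
vertex -0.139 3.696 -0.047
vertex -0.769 3.506 -0.733
vertex -1.199 1.845 0.779
endloop
endfacet
facet normal 0.556 0.515 -0.652
outer loop
vertex -0.769 3.506 -0.733
vertex -0.041 2.915 -0.579
vertex -0.67 2.725 -1.265
endloop
endfacet
facet normal -0.971 0.037 -0.235
outer loop
vertex -0.769 3.506 -0.733
vertex -0.67 2.725 -1.265
vertex -1.199 1.845 0.779
endloop
endfacet
facet normal 0.557 0.514 -0.653
outer loop
vertex -0.67 2.725 -1.265
vertex -0.041 2.915 -0.579
vertex 0.057 2.134 -1.11
endloop
endfacet
facet normal -0.504 -0.738 -0.448
outer loop
vertex -0.67 2.725 -1.265
vertex 0.057 2.134 -1.11
vertex -1.199 1.845 0.779
endloop
endfacet
facet normal 0.557 0.514 -0.653
outer loop
vertex 0.057 2.134 -1.11
vertex -0.041 2.915 -0.579
vertex 0.686 2.324 -0.424
endloop
endfacet
facet normal 0.262 -0.965 0.027
outer loop
vertex 0.057 2.134 -1.11
vertex 0.686 2.324 -0.424
vertex -1.199 1.845 0.779
endloop
endfacet
facet normal 0.557 0.514 -0.653
outer loop
vertex 0.686 2.324 -0.424
vertex -0.041 2.915 -0.579
vertex 0.588 3.105 0.107
endloop
endfacet
facet normal 0.562 -0.416 0.715
outer loop
vertex 0.686 2.324 -0.424
vertex 0.588 3.105 0.107
vertex -1.199 1.845 0.779
endloop
endfacet

endsolid
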